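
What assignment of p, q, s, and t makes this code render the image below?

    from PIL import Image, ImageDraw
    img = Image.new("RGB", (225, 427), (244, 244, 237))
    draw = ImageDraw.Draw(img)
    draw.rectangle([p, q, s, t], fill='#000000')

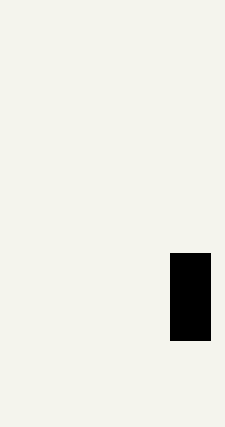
p = 170, q = 253, s = 210, t = 340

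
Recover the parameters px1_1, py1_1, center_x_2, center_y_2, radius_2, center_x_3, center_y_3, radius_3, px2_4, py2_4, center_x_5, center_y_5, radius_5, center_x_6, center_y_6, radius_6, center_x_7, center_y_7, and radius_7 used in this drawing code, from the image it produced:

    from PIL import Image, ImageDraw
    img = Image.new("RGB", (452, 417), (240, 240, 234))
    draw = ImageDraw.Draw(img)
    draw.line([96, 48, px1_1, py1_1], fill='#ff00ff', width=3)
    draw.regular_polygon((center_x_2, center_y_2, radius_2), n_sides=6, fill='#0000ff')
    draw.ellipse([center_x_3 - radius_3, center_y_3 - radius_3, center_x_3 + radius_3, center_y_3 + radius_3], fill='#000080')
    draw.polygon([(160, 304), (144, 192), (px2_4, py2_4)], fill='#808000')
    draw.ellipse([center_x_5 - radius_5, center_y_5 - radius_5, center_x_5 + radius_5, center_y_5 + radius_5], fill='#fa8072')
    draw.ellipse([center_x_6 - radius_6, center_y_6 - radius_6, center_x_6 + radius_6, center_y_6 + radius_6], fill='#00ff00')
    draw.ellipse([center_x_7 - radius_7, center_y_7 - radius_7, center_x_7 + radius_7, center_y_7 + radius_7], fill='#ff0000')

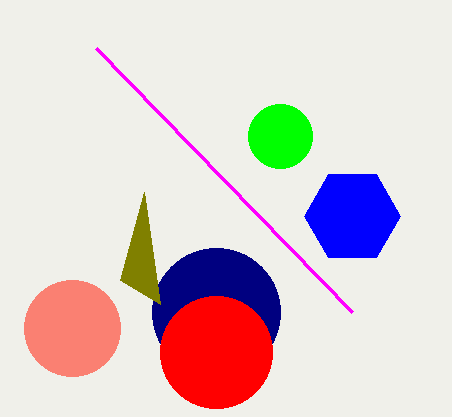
px1_1 = 352, py1_1 = 312, center_x_2 = 352, center_y_2 = 216, radius_2 = 48, center_x_3 = 216, center_y_3 = 312, radius_3 = 64, px2_4 = 120, py2_4 = 280, center_x_5 = 72, center_y_5 = 328, radius_5 = 48, center_x_6 = 280, center_y_6 = 136, radius_6 = 32, center_x_7 = 216, center_y_7 = 352, radius_7 = 56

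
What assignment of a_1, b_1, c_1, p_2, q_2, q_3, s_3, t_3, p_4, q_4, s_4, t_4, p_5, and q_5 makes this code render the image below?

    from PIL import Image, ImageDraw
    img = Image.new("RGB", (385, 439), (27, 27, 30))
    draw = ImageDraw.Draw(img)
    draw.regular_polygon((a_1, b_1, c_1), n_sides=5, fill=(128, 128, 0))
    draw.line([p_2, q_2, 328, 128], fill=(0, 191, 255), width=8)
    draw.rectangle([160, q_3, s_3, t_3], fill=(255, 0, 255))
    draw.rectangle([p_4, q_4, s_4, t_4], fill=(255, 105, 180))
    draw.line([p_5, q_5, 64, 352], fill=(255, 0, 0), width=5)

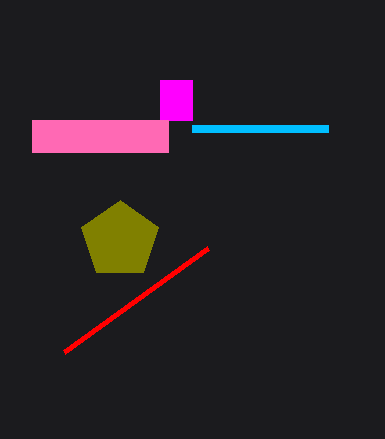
a_1 = 120, b_1 = 240, c_1 = 40, p_2 = 192, q_2 = 128, q_3 = 80, s_3 = 192, t_3 = 120, p_4 = 32, q_4 = 120, s_4 = 168, t_4 = 152, p_5 = 208, q_5 = 248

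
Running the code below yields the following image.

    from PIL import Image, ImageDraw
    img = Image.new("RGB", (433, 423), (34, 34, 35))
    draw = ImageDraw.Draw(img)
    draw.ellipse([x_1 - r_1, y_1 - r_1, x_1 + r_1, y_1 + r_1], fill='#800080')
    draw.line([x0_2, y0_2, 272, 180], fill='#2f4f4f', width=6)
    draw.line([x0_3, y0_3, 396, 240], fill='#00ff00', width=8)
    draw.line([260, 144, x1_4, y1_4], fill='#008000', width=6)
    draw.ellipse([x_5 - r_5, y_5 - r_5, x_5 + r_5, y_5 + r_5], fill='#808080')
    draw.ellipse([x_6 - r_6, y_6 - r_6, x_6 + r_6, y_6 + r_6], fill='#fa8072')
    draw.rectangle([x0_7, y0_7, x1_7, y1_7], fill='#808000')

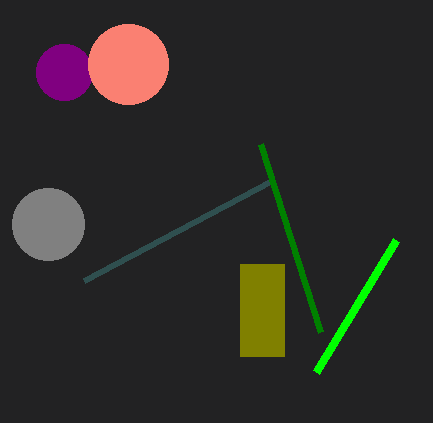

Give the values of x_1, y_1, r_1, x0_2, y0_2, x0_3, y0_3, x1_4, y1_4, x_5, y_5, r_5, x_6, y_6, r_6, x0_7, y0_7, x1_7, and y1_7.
x_1 = 64; y_1 = 72; r_1 = 28; x0_2 = 84; y0_2 = 280; x0_3 = 316; y0_3 = 372; x1_4 = 320; y1_4 = 332; x_5 = 48; y_5 = 224; r_5 = 36; x_6 = 128; y_6 = 64; r_6 = 40; x0_7 = 240; y0_7 = 264; x1_7 = 284; y1_7 = 356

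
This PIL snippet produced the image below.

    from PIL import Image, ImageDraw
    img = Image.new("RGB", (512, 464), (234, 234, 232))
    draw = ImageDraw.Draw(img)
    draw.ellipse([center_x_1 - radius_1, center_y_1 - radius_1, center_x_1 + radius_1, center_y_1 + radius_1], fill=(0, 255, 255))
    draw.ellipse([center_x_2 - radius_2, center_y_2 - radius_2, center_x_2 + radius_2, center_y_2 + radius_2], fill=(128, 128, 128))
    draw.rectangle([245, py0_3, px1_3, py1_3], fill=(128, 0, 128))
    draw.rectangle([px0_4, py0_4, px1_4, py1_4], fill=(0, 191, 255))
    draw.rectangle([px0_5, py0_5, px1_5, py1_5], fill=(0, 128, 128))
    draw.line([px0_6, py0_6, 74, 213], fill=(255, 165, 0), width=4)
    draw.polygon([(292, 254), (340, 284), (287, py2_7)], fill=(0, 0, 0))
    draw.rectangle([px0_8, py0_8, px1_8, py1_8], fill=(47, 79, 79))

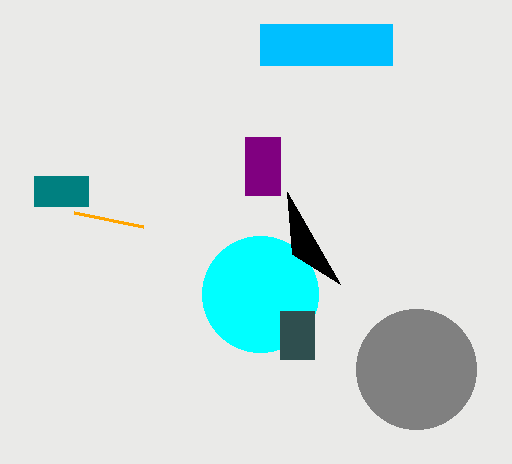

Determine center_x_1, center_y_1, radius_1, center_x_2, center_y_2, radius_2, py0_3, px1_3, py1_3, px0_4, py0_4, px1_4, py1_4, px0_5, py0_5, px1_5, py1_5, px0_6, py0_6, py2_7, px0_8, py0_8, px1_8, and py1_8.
center_x_1 = 260, center_y_1 = 294, radius_1 = 58, center_x_2 = 416, center_y_2 = 369, radius_2 = 60, py0_3 = 137, px1_3 = 280, py1_3 = 195, px0_4 = 260, py0_4 = 24, px1_4 = 392, py1_4 = 65, px0_5 = 34, py0_5 = 176, px1_5 = 88, py1_5 = 206, px0_6 = 143, py0_6 = 227, py2_7 = 192, px0_8 = 280, py0_8 = 311, px1_8 = 314, py1_8 = 359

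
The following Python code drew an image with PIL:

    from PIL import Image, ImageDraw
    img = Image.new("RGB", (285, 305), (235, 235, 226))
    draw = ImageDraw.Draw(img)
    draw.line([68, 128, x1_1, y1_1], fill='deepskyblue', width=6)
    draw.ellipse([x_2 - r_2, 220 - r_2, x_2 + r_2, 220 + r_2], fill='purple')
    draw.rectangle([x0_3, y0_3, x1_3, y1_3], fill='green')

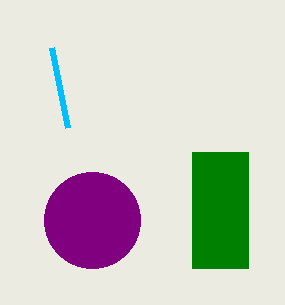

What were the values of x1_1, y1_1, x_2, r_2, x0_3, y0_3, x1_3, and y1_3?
x1_1 = 52, y1_1 = 48, x_2 = 92, r_2 = 48, x0_3 = 192, y0_3 = 152, x1_3 = 248, y1_3 = 268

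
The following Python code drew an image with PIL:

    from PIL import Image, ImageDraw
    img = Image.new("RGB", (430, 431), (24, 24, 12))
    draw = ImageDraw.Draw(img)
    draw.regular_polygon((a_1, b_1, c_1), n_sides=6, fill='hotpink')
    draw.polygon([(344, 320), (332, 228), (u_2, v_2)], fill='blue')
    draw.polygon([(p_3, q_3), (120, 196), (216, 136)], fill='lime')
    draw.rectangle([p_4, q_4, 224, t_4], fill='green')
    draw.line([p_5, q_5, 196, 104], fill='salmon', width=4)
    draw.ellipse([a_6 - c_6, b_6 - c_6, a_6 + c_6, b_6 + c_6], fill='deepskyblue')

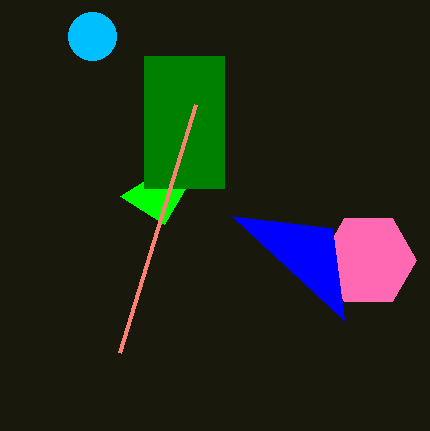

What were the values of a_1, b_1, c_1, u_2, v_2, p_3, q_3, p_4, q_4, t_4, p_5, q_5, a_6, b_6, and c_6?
a_1 = 368
b_1 = 260
c_1 = 48
u_2 = 232
v_2 = 216
p_3 = 164
q_3 = 224
p_4 = 144
q_4 = 56
t_4 = 188
p_5 = 120
q_5 = 352
a_6 = 92
b_6 = 36
c_6 = 24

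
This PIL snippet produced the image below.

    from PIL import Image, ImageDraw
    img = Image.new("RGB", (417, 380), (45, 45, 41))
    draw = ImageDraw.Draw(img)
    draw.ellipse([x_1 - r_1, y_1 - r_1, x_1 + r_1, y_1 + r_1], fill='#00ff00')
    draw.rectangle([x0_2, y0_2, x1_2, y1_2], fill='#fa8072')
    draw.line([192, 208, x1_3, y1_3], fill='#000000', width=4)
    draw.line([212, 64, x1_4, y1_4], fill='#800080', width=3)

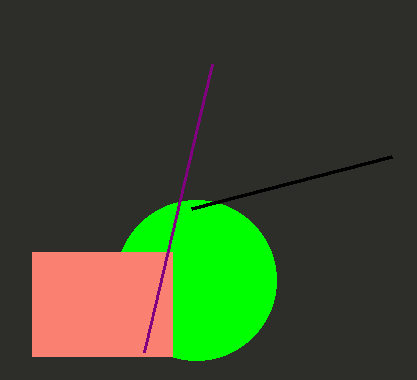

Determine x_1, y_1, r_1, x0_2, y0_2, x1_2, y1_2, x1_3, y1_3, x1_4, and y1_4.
x_1 = 196; y_1 = 280; r_1 = 80; x0_2 = 32; y0_2 = 252; x1_2 = 172; y1_2 = 356; x1_3 = 392; y1_3 = 156; x1_4 = 144; y1_4 = 352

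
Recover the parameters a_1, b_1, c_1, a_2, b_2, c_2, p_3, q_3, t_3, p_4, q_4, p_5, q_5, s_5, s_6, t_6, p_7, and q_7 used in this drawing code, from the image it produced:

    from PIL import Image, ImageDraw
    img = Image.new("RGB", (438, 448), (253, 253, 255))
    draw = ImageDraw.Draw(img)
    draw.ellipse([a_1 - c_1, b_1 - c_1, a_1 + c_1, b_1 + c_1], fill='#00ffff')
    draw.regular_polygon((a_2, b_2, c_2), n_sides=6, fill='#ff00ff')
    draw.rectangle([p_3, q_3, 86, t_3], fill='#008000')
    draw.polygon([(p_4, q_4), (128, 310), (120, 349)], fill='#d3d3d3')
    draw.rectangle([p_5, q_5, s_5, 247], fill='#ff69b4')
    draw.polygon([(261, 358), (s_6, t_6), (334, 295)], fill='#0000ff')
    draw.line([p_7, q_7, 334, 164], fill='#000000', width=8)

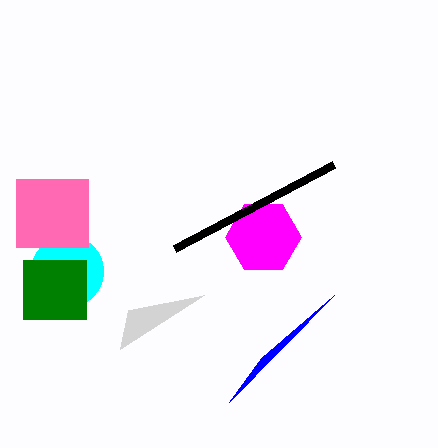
a_1 = 67
b_1 = 271
c_1 = 36
a_2 = 263
b_2 = 237
c_2 = 38
p_3 = 23
q_3 = 260
t_3 = 319
p_4 = 204
q_4 = 295
p_5 = 16
q_5 = 179
s_5 = 88
s_6 = 229
t_6 = 402
p_7 = 175
q_7 = 248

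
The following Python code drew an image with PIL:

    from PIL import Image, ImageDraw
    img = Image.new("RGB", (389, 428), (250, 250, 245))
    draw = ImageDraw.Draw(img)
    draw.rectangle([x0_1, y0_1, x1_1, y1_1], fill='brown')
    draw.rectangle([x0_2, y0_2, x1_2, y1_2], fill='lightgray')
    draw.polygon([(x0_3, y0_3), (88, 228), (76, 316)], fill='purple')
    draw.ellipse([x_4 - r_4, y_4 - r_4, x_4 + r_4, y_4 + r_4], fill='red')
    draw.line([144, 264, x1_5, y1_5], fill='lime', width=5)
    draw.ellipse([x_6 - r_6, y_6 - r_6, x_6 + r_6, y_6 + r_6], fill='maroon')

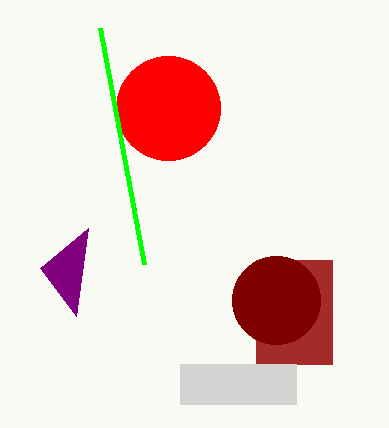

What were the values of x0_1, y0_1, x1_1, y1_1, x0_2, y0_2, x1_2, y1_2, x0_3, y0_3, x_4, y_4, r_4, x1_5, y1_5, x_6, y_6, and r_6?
x0_1 = 256; y0_1 = 260; x1_1 = 332; y1_1 = 364; x0_2 = 180; y0_2 = 364; x1_2 = 296; y1_2 = 404; x0_3 = 40; y0_3 = 268; x_4 = 168; y_4 = 108; r_4 = 52; x1_5 = 100; y1_5 = 28; x_6 = 276; y_6 = 300; r_6 = 44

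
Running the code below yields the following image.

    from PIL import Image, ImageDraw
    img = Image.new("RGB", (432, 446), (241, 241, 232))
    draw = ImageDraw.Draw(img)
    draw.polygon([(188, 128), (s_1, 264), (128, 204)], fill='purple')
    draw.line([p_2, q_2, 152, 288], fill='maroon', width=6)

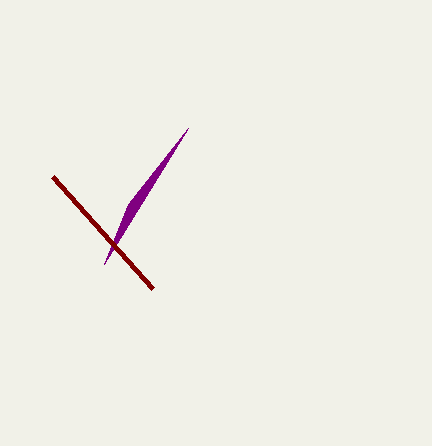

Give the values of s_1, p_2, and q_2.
s_1 = 104, p_2 = 52, q_2 = 176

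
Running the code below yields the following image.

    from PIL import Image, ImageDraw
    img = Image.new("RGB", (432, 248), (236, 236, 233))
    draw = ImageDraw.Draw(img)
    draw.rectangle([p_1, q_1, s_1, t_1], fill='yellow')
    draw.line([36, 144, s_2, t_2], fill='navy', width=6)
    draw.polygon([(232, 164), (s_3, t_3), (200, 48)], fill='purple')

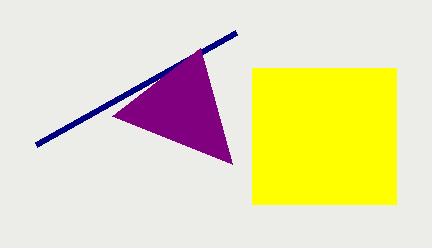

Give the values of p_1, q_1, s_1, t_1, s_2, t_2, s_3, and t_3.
p_1 = 252, q_1 = 68, s_1 = 396, t_1 = 204, s_2 = 236, t_2 = 32, s_3 = 112, t_3 = 116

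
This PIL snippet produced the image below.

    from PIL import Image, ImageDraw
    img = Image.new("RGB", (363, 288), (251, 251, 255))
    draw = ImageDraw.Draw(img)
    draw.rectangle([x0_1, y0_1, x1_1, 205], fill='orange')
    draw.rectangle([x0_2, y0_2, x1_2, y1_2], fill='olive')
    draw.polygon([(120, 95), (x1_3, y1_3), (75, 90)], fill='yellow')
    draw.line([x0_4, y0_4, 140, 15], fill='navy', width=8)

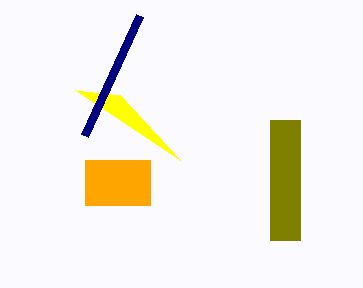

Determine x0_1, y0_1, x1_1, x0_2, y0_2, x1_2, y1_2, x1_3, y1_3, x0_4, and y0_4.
x0_1 = 85; y0_1 = 160; x1_1 = 150; x0_2 = 270; y0_2 = 120; x1_2 = 300; y1_2 = 240; x1_3 = 180; y1_3 = 160; x0_4 = 85; y0_4 = 135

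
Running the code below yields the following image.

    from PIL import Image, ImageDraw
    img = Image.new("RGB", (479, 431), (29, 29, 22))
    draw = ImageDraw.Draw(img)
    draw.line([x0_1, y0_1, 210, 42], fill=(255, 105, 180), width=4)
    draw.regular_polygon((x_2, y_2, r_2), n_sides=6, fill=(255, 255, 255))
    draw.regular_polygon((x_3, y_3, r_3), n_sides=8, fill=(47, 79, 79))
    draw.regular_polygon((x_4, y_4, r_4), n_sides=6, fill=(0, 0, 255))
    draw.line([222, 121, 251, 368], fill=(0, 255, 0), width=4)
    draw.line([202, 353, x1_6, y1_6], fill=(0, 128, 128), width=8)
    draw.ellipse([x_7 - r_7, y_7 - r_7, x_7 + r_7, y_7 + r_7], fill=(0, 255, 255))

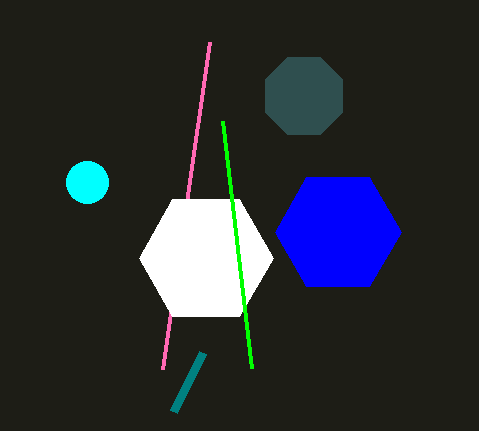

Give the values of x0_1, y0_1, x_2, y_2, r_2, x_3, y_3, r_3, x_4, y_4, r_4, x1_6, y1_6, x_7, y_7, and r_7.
x0_1 = 163
y0_1 = 369
x_2 = 206
y_2 = 258
r_2 = 67
x_3 = 304
y_3 = 96
r_3 = 42
x_4 = 338
y_4 = 232
r_4 = 63
x1_6 = 173
y1_6 = 412
x_7 = 87
y_7 = 182
r_7 = 21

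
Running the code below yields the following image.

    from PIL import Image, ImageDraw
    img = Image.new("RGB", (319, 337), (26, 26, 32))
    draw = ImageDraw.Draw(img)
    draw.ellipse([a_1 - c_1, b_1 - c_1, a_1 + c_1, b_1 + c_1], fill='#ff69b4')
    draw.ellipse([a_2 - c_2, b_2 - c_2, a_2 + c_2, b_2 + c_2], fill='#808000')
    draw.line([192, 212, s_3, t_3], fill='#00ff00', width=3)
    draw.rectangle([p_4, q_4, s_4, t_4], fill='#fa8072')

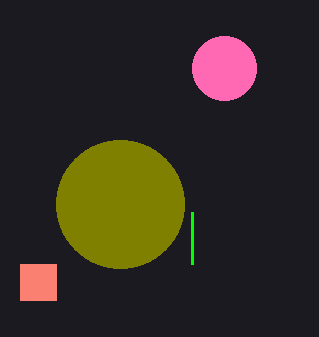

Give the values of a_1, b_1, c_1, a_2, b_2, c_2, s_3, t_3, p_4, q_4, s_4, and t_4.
a_1 = 224
b_1 = 68
c_1 = 32
a_2 = 120
b_2 = 204
c_2 = 64
s_3 = 192
t_3 = 264
p_4 = 20
q_4 = 264
s_4 = 56
t_4 = 300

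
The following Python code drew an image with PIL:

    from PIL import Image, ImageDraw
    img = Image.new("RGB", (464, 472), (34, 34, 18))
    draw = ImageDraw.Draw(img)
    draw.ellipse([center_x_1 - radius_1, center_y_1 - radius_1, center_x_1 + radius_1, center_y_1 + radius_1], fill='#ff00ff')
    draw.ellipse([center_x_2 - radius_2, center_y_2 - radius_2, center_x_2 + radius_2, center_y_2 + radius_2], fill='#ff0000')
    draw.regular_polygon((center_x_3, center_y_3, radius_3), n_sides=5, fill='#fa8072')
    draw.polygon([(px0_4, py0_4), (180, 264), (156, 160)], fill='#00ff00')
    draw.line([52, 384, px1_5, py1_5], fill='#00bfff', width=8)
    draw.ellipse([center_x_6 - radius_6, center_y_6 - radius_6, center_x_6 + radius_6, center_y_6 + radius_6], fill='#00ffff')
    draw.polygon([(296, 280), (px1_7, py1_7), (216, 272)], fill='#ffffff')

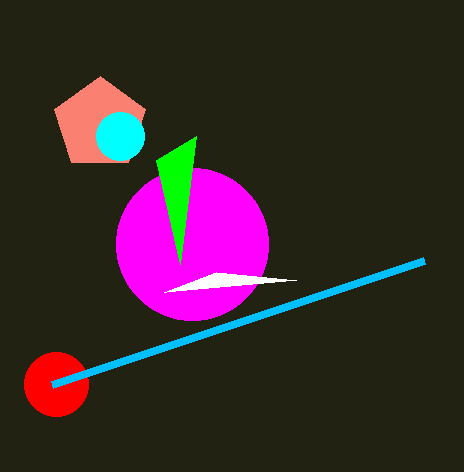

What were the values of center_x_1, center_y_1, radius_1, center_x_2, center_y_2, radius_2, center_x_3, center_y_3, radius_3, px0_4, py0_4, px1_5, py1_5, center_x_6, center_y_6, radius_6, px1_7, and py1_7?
center_x_1 = 192
center_y_1 = 244
radius_1 = 76
center_x_2 = 56
center_y_2 = 384
radius_2 = 32
center_x_3 = 100
center_y_3 = 124
radius_3 = 48
px0_4 = 196
py0_4 = 136
px1_5 = 424
py1_5 = 260
center_x_6 = 120
center_y_6 = 136
radius_6 = 24
px1_7 = 164
py1_7 = 292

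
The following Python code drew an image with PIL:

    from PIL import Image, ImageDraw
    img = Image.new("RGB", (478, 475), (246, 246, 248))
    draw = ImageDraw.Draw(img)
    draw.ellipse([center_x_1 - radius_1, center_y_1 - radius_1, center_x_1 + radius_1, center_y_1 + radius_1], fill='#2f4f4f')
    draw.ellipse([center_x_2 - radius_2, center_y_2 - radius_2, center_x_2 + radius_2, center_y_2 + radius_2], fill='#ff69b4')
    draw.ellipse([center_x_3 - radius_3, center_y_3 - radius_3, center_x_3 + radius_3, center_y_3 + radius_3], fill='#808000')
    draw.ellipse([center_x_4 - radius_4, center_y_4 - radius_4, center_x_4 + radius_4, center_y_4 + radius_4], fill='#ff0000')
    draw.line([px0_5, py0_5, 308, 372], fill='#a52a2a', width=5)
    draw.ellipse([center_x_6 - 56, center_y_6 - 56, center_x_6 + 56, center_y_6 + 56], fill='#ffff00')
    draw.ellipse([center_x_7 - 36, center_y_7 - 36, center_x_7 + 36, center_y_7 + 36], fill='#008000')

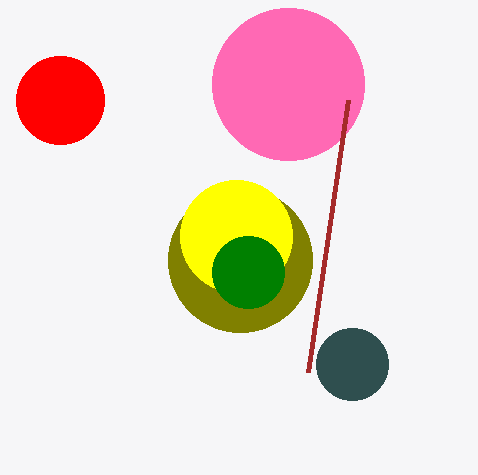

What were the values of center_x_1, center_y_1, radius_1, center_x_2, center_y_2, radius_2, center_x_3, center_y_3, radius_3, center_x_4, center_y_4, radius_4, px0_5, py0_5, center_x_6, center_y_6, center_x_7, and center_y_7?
center_x_1 = 352
center_y_1 = 364
radius_1 = 36
center_x_2 = 288
center_y_2 = 84
radius_2 = 76
center_x_3 = 240
center_y_3 = 260
radius_3 = 72
center_x_4 = 60
center_y_4 = 100
radius_4 = 44
px0_5 = 348
py0_5 = 100
center_x_6 = 236
center_y_6 = 236
center_x_7 = 248
center_y_7 = 272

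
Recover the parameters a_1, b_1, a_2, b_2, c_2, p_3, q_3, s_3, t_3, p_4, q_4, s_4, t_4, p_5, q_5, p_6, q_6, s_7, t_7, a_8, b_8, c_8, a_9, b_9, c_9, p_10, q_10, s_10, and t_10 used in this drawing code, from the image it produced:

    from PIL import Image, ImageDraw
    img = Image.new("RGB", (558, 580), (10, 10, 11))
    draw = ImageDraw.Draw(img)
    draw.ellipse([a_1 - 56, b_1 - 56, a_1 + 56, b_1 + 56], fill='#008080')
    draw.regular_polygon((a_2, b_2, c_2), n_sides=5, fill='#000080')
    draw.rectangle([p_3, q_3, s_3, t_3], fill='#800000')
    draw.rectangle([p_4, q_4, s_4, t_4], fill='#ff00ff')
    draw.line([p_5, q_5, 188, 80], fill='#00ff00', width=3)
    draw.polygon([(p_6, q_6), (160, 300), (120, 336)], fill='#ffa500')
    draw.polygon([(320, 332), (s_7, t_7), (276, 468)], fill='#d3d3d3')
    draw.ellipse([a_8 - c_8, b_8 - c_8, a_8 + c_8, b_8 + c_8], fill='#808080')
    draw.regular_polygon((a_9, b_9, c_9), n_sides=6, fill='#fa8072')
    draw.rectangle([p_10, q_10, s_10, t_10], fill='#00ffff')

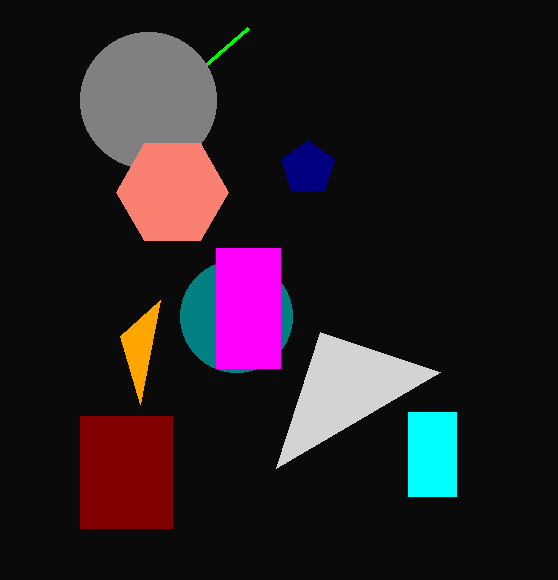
a_1 = 236
b_1 = 316
a_2 = 308
b_2 = 168
c_2 = 28
p_3 = 80
q_3 = 416
s_3 = 172
t_3 = 528
p_4 = 216
q_4 = 248
s_4 = 280
t_4 = 368
p_5 = 248
q_5 = 28
p_6 = 140
q_6 = 404
s_7 = 440
t_7 = 372
a_8 = 148
b_8 = 100
c_8 = 68
a_9 = 172
b_9 = 192
c_9 = 56
p_10 = 408
q_10 = 412
s_10 = 456
t_10 = 496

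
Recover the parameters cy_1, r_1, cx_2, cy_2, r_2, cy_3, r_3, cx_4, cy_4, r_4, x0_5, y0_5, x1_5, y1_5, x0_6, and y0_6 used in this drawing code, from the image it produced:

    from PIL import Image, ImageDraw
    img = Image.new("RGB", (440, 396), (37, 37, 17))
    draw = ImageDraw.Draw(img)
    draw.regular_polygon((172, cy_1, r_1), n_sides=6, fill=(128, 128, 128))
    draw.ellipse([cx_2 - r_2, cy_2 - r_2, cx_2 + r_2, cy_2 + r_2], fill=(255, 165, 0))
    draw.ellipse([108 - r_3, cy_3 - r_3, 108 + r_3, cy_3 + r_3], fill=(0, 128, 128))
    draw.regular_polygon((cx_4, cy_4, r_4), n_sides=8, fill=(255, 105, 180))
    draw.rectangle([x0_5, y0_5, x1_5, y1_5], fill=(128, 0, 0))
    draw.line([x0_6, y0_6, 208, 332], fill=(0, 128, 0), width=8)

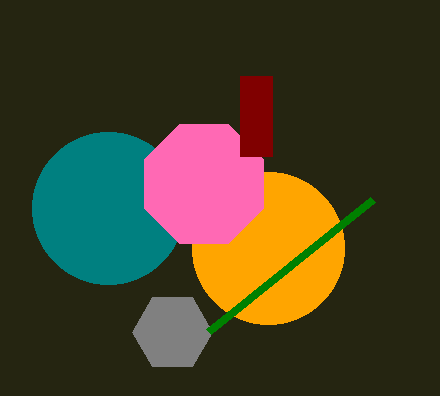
cy_1 = 332
r_1 = 40
cx_2 = 268
cy_2 = 248
r_2 = 76
cy_3 = 208
r_3 = 76
cx_4 = 204
cy_4 = 184
r_4 = 64
x0_5 = 240
y0_5 = 76
x1_5 = 272
y1_5 = 156
x0_6 = 372
y0_6 = 200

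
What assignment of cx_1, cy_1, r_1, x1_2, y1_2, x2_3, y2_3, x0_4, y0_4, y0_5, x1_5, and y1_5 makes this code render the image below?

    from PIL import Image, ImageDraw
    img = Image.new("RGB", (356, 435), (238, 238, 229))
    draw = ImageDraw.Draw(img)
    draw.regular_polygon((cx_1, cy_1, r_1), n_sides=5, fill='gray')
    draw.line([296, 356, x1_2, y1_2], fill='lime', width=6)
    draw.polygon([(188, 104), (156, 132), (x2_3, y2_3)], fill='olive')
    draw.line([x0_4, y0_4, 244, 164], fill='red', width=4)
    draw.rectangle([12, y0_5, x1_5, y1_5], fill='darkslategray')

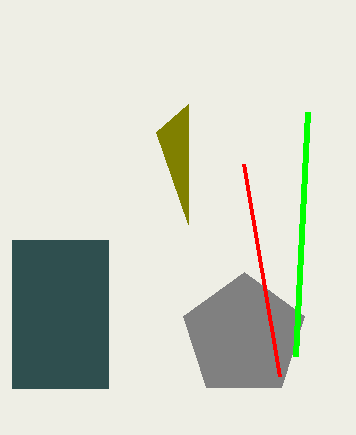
cx_1 = 244
cy_1 = 336
r_1 = 64
x1_2 = 308
y1_2 = 112
x2_3 = 188
y2_3 = 224
x0_4 = 280
y0_4 = 376
y0_5 = 240
x1_5 = 108
y1_5 = 388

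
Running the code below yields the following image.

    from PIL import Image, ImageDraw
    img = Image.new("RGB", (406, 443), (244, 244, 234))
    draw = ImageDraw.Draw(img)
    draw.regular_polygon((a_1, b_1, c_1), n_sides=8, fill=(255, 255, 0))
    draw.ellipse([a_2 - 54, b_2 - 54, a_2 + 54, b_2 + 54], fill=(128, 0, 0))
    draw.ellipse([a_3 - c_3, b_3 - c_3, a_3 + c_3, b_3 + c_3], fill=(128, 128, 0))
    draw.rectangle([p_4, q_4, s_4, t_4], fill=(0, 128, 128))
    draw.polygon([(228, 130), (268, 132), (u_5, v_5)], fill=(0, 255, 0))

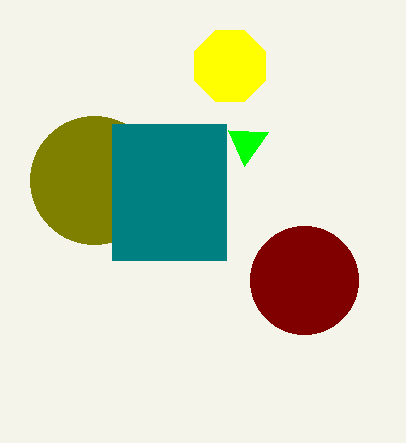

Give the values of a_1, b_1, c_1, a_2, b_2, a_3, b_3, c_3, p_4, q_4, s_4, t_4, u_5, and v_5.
a_1 = 230; b_1 = 66; c_1 = 38; a_2 = 304; b_2 = 280; a_3 = 94; b_3 = 180; c_3 = 64; p_4 = 112; q_4 = 124; s_4 = 226; t_4 = 260; u_5 = 244; v_5 = 166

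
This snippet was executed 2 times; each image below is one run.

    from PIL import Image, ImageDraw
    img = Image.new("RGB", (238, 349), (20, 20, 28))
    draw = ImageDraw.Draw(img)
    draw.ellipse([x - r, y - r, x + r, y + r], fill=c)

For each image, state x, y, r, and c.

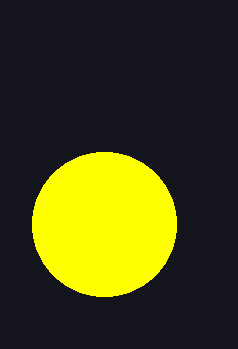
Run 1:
x = 104; y = 224; r = 72; c = 'yellow'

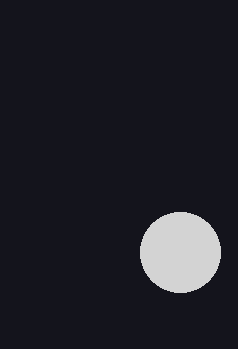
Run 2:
x = 180
y = 252
r = 40
c = 'lightgray'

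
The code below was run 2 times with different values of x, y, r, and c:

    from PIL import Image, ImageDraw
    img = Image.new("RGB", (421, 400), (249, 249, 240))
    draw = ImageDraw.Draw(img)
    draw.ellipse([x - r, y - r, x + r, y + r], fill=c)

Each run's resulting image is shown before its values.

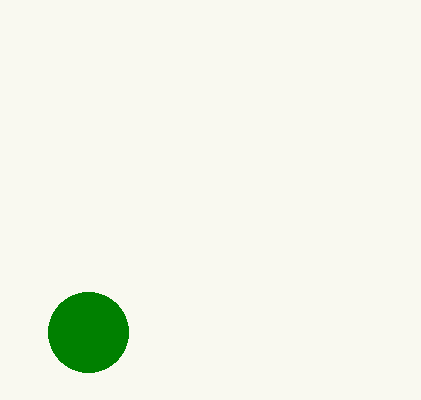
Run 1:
x = 88; y = 332; r = 40; c = 'green'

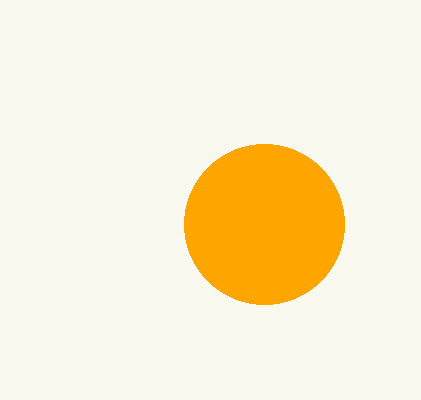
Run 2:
x = 264, y = 224, r = 80, c = 'orange'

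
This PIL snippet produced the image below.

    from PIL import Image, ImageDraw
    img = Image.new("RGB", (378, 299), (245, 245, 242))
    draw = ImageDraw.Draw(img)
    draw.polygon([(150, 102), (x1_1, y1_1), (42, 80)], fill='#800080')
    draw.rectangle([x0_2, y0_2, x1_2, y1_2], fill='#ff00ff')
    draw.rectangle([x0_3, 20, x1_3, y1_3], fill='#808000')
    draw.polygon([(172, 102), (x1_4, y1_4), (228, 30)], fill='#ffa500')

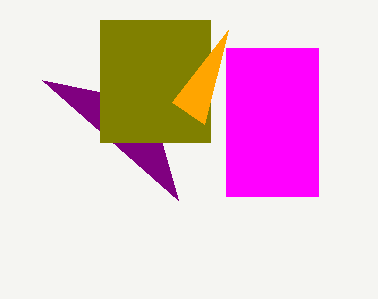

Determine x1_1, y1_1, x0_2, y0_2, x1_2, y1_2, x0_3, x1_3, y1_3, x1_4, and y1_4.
x1_1 = 178; y1_1 = 200; x0_2 = 226; y0_2 = 48; x1_2 = 318; y1_2 = 196; x0_3 = 100; x1_3 = 210; y1_3 = 142; x1_4 = 204; y1_4 = 124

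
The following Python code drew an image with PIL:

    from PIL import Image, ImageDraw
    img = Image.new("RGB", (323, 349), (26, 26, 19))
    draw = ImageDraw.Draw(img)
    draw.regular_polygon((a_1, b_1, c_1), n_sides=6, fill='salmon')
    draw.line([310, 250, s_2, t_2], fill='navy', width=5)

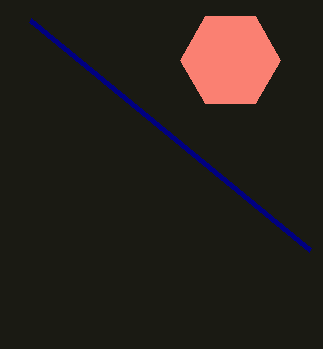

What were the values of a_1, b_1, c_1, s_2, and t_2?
a_1 = 230; b_1 = 60; c_1 = 50; s_2 = 30; t_2 = 20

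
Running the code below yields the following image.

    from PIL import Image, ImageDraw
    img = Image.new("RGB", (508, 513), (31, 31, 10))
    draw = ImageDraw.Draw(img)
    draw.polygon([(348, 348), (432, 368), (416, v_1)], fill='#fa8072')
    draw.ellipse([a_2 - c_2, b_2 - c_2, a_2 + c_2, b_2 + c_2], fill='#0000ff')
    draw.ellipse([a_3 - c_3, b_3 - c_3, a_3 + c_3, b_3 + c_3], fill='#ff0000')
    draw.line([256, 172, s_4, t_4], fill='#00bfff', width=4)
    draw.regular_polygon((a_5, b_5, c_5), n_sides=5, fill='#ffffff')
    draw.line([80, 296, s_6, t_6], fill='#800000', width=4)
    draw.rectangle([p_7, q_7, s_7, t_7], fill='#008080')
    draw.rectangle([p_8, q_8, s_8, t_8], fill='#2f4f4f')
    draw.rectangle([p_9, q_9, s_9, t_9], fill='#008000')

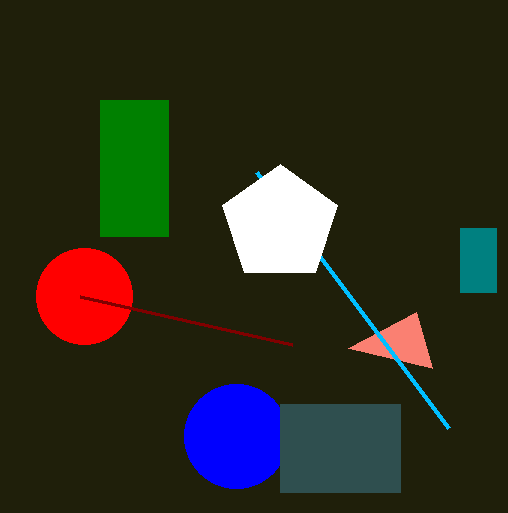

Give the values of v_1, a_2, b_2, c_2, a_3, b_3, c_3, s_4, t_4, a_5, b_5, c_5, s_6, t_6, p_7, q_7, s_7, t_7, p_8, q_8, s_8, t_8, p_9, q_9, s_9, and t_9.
v_1 = 312, a_2 = 236, b_2 = 436, c_2 = 52, a_3 = 84, b_3 = 296, c_3 = 48, s_4 = 448, t_4 = 428, a_5 = 280, b_5 = 224, c_5 = 60, s_6 = 292, t_6 = 344, p_7 = 460, q_7 = 228, s_7 = 496, t_7 = 292, p_8 = 280, q_8 = 404, s_8 = 400, t_8 = 492, p_9 = 100, q_9 = 100, s_9 = 168, t_9 = 236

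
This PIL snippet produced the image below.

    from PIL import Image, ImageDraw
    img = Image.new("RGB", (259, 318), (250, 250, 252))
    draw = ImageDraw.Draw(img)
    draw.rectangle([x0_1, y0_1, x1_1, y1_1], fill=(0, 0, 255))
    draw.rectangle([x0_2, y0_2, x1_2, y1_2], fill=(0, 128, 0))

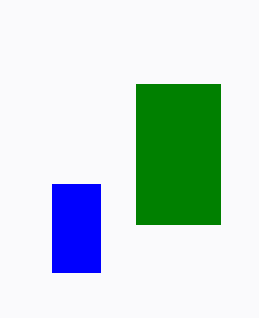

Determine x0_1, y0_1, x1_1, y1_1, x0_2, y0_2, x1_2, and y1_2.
x0_1 = 52, y0_1 = 184, x1_1 = 100, y1_1 = 272, x0_2 = 136, y0_2 = 84, x1_2 = 220, y1_2 = 224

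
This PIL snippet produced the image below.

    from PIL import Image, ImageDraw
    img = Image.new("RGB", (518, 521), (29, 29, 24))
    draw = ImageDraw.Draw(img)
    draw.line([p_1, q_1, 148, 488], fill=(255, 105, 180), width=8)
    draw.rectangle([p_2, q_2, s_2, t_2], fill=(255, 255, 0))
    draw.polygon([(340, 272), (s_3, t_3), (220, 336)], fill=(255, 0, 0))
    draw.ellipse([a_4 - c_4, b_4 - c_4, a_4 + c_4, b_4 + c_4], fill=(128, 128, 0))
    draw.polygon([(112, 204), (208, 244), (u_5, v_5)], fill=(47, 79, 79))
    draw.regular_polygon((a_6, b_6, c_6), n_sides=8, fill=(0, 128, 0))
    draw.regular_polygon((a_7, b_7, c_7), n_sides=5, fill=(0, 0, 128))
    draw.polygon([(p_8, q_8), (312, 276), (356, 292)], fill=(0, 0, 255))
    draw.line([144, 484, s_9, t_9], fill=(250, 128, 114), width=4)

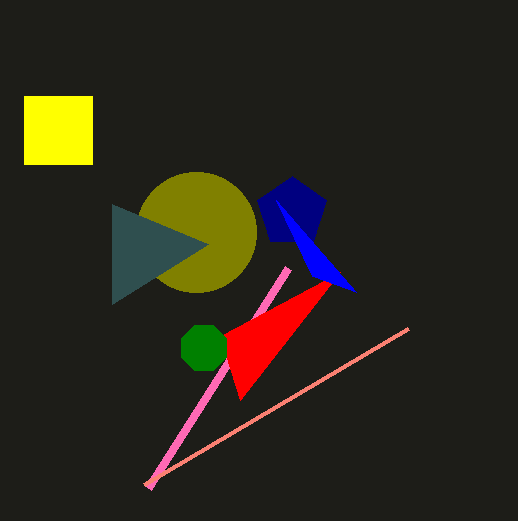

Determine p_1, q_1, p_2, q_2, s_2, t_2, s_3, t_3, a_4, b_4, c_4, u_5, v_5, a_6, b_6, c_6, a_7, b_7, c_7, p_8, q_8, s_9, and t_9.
p_1 = 288
q_1 = 268
p_2 = 24
q_2 = 96
s_2 = 92
t_2 = 164
s_3 = 240
t_3 = 400
a_4 = 196
b_4 = 232
c_4 = 60
u_5 = 112
v_5 = 304
a_6 = 204
b_6 = 348
c_6 = 24
a_7 = 292
b_7 = 212
c_7 = 36
p_8 = 276
q_8 = 200
s_9 = 408
t_9 = 328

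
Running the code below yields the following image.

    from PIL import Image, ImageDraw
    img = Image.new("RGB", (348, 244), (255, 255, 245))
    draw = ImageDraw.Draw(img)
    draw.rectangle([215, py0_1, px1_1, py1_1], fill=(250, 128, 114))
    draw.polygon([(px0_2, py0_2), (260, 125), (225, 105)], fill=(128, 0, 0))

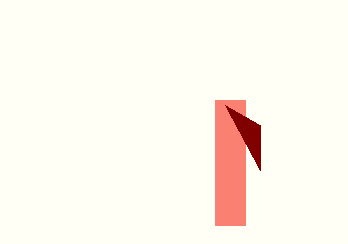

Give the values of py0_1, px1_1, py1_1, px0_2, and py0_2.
py0_1 = 100
px1_1 = 245
py1_1 = 225
px0_2 = 260
py0_2 = 170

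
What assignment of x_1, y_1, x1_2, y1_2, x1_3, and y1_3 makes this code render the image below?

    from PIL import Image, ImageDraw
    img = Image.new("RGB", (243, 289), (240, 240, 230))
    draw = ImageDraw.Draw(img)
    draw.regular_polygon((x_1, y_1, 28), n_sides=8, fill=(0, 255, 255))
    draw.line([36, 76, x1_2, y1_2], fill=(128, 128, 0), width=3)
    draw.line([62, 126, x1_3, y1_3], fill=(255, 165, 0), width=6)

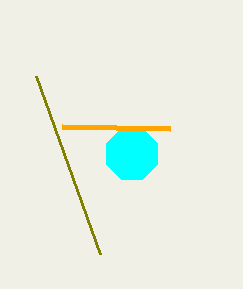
x_1 = 132
y_1 = 154
x1_2 = 100
y1_2 = 254
x1_3 = 170
y1_3 = 128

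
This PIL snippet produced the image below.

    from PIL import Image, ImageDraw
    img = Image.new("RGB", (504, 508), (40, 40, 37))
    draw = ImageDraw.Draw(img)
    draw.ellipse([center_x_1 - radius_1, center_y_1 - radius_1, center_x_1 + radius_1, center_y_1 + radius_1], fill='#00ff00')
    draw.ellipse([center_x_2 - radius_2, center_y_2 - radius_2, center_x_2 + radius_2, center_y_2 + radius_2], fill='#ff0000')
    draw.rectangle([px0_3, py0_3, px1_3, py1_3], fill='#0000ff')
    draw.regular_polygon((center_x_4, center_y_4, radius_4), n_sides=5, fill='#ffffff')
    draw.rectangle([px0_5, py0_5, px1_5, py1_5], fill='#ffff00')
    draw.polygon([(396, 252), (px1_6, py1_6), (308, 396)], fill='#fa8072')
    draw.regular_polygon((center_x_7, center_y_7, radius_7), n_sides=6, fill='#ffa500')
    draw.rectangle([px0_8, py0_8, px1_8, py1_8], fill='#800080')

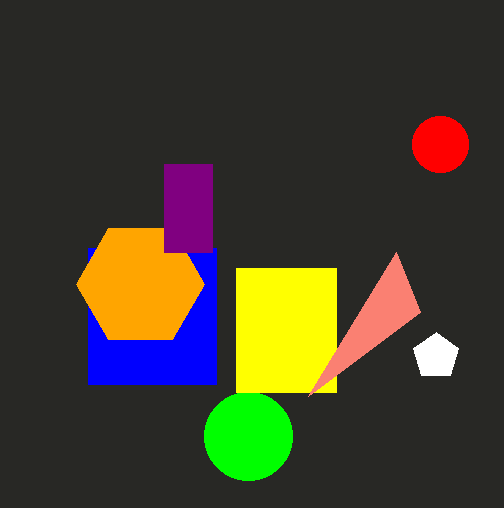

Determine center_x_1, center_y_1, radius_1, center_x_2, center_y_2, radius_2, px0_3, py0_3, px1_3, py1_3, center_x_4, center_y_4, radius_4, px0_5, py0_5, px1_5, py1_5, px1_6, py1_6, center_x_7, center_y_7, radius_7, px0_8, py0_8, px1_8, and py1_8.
center_x_1 = 248, center_y_1 = 436, radius_1 = 44, center_x_2 = 440, center_y_2 = 144, radius_2 = 28, px0_3 = 88, py0_3 = 248, px1_3 = 216, py1_3 = 384, center_x_4 = 436, center_y_4 = 356, radius_4 = 24, px0_5 = 236, py0_5 = 268, px1_5 = 336, py1_5 = 392, px1_6 = 420, py1_6 = 312, center_x_7 = 140, center_y_7 = 284, radius_7 = 64, px0_8 = 164, py0_8 = 164, px1_8 = 212, py1_8 = 252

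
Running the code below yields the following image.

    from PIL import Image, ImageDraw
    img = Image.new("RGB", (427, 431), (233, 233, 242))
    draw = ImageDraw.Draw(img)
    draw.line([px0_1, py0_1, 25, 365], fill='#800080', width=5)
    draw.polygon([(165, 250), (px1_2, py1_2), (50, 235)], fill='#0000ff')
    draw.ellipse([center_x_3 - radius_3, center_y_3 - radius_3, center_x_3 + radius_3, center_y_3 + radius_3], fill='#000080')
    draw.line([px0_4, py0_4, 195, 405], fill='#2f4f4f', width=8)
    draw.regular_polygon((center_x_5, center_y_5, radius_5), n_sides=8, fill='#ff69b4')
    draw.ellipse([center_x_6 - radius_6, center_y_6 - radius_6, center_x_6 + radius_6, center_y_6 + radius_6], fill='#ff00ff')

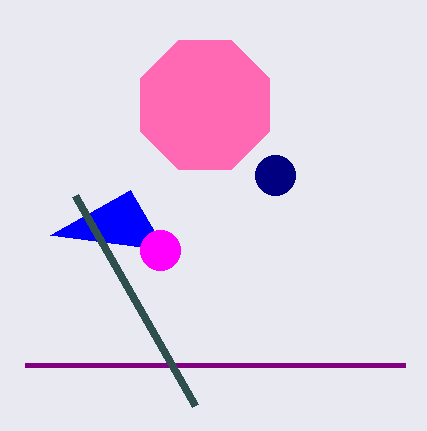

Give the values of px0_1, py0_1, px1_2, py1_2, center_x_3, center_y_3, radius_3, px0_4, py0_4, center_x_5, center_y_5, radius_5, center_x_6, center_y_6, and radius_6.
px0_1 = 405, py0_1 = 365, px1_2 = 130, py1_2 = 190, center_x_3 = 275, center_y_3 = 175, radius_3 = 20, px0_4 = 75, py0_4 = 195, center_x_5 = 205, center_y_5 = 105, radius_5 = 70, center_x_6 = 160, center_y_6 = 250, radius_6 = 20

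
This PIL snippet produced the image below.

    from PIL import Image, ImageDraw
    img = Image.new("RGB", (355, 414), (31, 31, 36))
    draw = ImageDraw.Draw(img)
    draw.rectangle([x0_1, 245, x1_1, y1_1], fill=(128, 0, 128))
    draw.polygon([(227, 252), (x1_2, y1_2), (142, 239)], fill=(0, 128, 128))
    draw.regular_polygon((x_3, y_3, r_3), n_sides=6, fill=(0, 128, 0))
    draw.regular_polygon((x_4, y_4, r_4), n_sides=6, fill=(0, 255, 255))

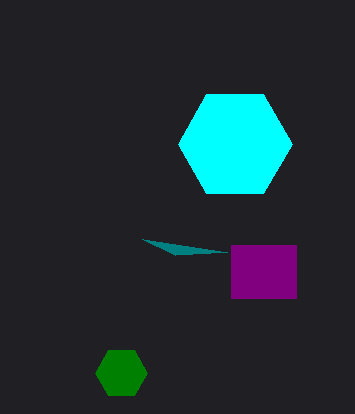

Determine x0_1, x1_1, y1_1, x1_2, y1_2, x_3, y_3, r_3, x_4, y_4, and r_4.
x0_1 = 231
x1_1 = 296
y1_1 = 298
x1_2 = 175
y1_2 = 255
x_3 = 121
y_3 = 373
r_3 = 26
x_4 = 235
y_4 = 144
r_4 = 57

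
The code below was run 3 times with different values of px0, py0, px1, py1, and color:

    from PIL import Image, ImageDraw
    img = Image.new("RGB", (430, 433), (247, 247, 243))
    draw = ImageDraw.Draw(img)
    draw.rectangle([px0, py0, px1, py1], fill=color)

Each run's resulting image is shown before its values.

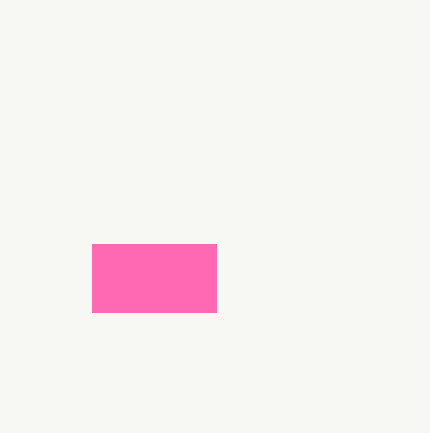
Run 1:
px0 = 92
py0 = 244
px1 = 216
py1 = 312
color = 'hotpink'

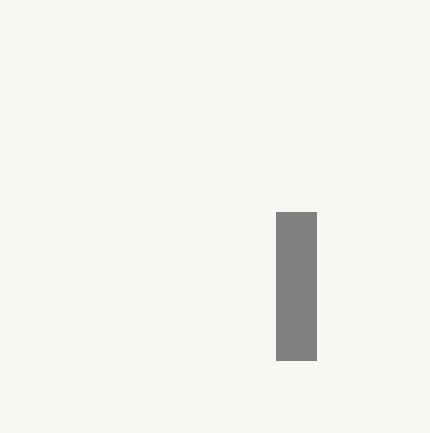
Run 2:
px0 = 276
py0 = 212
px1 = 316
py1 = 360
color = 'gray'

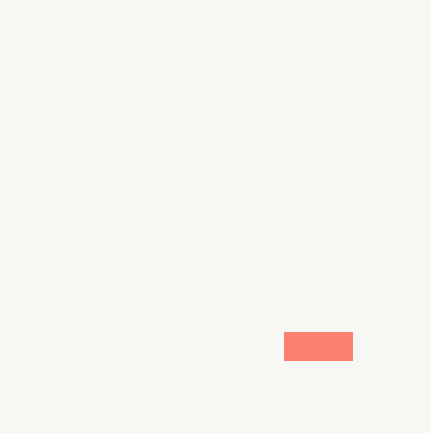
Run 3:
px0 = 284
py0 = 332
px1 = 352
py1 = 360
color = 'salmon'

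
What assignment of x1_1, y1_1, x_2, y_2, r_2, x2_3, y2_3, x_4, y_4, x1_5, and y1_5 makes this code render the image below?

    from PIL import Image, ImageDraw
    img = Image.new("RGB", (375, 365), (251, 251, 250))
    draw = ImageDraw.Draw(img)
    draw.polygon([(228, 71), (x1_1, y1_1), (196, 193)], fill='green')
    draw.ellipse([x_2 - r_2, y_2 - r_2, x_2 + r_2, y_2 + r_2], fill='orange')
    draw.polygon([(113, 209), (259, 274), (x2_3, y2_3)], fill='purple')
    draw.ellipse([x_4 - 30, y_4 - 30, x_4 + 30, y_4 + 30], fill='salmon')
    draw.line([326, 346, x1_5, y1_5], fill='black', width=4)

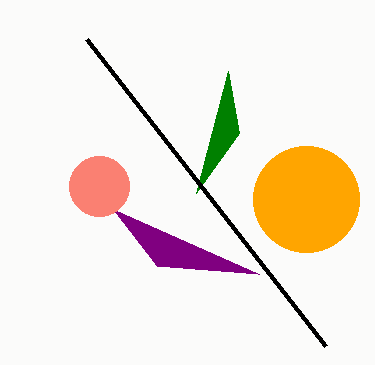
x1_1 = 239
y1_1 = 133
x_2 = 306
y_2 = 199
r_2 = 53
x2_3 = 157
y2_3 = 266
x_4 = 99
y_4 = 186
x1_5 = 87
y1_5 = 39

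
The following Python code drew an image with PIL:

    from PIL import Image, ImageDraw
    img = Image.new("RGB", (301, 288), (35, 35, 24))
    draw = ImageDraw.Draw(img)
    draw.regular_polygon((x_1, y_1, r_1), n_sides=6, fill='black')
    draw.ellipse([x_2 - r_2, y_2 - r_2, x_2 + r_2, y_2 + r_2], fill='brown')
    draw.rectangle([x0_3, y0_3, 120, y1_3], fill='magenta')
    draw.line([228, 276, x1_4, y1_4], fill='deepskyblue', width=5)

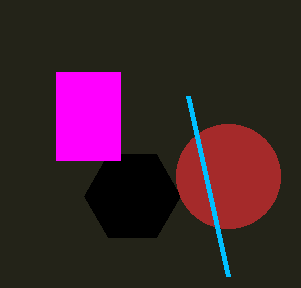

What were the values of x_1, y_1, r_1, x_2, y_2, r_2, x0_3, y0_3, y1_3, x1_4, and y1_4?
x_1 = 132, y_1 = 196, r_1 = 48, x_2 = 228, y_2 = 176, r_2 = 52, x0_3 = 56, y0_3 = 72, y1_3 = 160, x1_4 = 188, y1_4 = 96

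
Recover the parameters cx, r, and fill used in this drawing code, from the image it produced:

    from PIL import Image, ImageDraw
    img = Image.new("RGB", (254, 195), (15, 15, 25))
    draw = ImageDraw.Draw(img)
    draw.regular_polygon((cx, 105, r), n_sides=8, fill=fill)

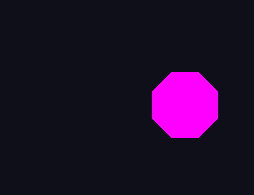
cx = 185, r = 35, fill = 'magenta'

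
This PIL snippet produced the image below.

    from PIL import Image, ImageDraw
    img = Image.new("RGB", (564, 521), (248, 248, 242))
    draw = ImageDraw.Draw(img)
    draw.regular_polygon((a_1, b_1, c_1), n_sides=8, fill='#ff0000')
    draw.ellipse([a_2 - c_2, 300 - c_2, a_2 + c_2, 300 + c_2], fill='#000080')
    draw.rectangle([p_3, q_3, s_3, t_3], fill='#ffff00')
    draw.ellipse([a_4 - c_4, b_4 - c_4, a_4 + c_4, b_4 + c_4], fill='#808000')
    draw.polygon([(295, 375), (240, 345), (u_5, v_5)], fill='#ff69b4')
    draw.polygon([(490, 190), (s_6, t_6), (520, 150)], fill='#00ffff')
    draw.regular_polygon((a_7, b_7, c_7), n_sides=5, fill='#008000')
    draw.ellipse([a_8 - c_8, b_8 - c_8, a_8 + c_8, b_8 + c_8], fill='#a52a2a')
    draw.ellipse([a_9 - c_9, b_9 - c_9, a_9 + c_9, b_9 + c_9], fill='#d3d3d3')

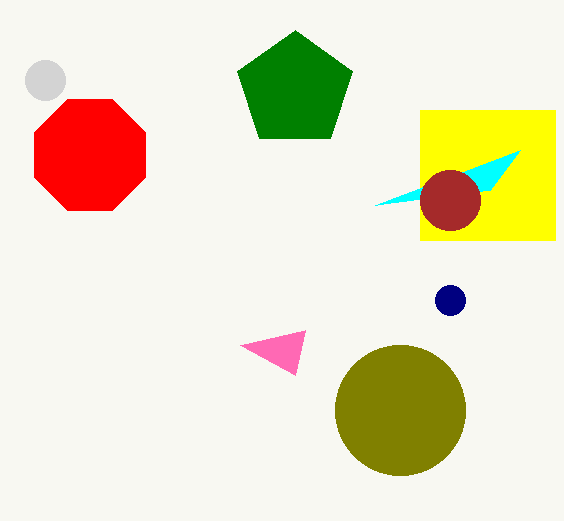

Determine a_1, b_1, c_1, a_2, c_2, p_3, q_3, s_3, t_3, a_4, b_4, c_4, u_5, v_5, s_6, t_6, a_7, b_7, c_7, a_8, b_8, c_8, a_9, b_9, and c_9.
a_1 = 90
b_1 = 155
c_1 = 60
a_2 = 450
c_2 = 15
p_3 = 420
q_3 = 110
s_3 = 555
t_3 = 240
a_4 = 400
b_4 = 410
c_4 = 65
u_5 = 305
v_5 = 330
s_6 = 375
t_6 = 205
a_7 = 295
b_7 = 90
c_7 = 60
a_8 = 450
b_8 = 200
c_8 = 30
a_9 = 45
b_9 = 80
c_9 = 20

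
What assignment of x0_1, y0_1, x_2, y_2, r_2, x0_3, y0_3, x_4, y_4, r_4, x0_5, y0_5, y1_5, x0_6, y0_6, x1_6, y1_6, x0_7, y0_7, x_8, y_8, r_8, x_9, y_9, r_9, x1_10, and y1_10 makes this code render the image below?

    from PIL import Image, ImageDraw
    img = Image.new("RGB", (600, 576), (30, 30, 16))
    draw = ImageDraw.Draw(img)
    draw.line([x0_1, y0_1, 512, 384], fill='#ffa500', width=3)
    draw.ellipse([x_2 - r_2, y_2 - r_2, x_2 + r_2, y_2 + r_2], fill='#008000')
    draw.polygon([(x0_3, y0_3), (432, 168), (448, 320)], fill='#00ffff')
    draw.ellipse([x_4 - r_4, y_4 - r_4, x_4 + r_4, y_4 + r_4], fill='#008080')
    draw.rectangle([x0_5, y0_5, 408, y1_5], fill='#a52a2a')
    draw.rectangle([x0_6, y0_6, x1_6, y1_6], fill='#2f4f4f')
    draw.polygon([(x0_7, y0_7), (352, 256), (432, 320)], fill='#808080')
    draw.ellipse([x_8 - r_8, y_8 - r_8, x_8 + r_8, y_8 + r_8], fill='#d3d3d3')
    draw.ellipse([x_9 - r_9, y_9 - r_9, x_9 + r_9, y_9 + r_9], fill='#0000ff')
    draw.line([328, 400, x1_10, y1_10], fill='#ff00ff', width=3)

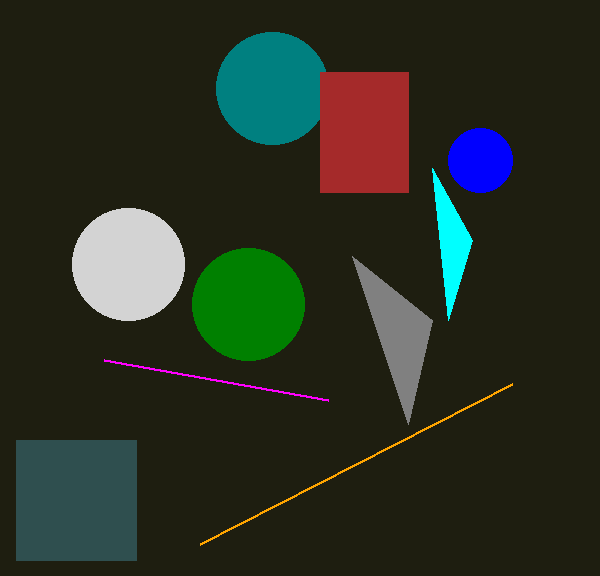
x0_1 = 200
y0_1 = 544
x_2 = 248
y_2 = 304
r_2 = 56
x0_3 = 472
y0_3 = 240
x_4 = 272
y_4 = 88
r_4 = 56
x0_5 = 320
y0_5 = 72
y1_5 = 192
x0_6 = 16
y0_6 = 440
x1_6 = 136
y1_6 = 560
x0_7 = 408
y0_7 = 424
x_8 = 128
y_8 = 264
r_8 = 56
x_9 = 480
y_9 = 160
r_9 = 32
x1_10 = 104
y1_10 = 360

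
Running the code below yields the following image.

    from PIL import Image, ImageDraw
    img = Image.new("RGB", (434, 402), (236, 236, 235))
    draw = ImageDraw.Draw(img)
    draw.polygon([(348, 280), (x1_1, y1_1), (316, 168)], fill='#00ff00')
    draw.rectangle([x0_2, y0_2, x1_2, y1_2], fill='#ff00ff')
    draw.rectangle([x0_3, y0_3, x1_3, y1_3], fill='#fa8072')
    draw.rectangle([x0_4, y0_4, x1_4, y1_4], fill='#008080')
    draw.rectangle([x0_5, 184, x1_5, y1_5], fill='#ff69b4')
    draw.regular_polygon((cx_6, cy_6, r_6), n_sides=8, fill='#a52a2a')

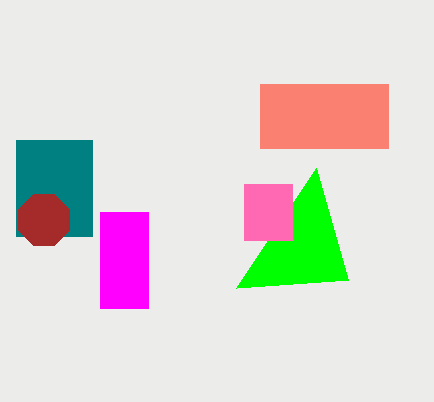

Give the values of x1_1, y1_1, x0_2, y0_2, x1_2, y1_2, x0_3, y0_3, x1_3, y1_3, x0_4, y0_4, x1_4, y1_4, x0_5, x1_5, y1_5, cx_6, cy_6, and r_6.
x1_1 = 236, y1_1 = 288, x0_2 = 100, y0_2 = 212, x1_2 = 148, y1_2 = 308, x0_3 = 260, y0_3 = 84, x1_3 = 388, y1_3 = 148, x0_4 = 16, y0_4 = 140, x1_4 = 92, y1_4 = 236, x0_5 = 244, x1_5 = 292, y1_5 = 240, cx_6 = 44, cy_6 = 220, r_6 = 28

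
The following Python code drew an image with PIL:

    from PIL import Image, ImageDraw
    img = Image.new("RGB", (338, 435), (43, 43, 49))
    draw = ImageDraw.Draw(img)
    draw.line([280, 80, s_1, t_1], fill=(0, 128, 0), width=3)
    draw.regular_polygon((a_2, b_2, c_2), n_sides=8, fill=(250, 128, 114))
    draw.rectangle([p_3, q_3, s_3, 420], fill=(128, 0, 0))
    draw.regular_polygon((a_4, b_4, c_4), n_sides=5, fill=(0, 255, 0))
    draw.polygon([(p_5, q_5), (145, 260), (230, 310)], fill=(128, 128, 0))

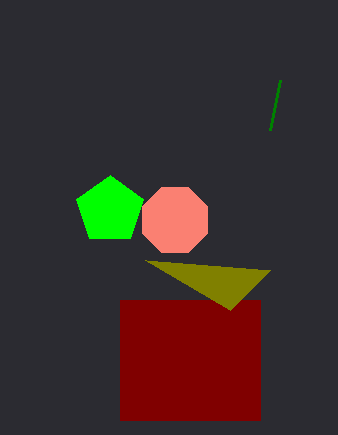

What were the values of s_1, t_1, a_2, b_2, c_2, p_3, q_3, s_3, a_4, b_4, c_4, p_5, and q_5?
s_1 = 270
t_1 = 130
a_2 = 175
b_2 = 220
c_2 = 35
p_3 = 120
q_3 = 300
s_3 = 260
a_4 = 110
b_4 = 210
c_4 = 35
p_5 = 270
q_5 = 270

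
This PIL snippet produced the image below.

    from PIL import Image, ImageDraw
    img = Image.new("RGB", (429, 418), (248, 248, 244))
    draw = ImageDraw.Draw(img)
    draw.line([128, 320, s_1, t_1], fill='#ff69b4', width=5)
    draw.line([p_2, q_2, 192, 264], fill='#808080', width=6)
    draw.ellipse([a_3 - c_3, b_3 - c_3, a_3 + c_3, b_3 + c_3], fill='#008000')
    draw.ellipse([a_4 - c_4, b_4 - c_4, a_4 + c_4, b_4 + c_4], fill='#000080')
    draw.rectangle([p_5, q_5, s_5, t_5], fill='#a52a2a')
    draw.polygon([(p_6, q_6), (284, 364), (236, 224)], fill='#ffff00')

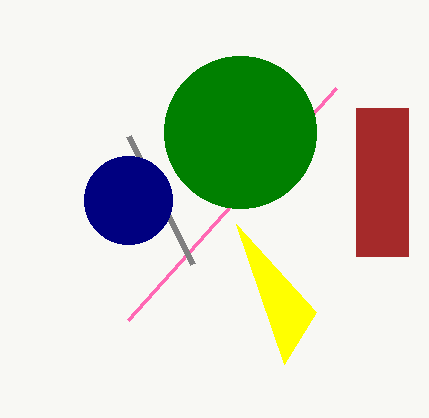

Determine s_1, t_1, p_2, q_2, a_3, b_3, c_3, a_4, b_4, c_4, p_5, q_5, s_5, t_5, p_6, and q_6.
s_1 = 336
t_1 = 88
p_2 = 128
q_2 = 136
a_3 = 240
b_3 = 132
c_3 = 76
a_4 = 128
b_4 = 200
c_4 = 44
p_5 = 356
q_5 = 108
s_5 = 408
t_5 = 256
p_6 = 316
q_6 = 312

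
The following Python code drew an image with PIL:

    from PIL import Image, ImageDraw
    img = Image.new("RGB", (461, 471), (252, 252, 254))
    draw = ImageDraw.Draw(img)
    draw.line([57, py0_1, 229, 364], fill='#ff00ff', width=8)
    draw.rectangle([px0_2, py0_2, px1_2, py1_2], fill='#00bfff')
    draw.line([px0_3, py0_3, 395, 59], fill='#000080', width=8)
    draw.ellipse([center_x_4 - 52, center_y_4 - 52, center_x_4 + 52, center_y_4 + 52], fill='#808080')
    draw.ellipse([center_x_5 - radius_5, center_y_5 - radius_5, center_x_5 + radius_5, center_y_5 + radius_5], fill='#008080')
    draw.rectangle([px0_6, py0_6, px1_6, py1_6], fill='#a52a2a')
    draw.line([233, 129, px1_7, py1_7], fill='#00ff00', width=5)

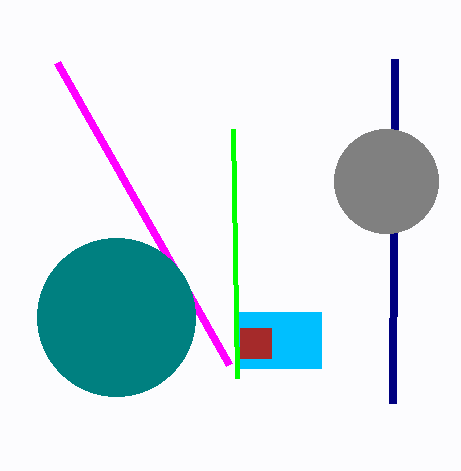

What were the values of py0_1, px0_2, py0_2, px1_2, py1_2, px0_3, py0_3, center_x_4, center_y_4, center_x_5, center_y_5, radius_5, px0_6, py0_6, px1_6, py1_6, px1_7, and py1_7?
py0_1 = 62, px0_2 = 237, py0_2 = 312, px1_2 = 321, py1_2 = 368, px0_3 = 393, py0_3 = 403, center_x_4 = 386, center_y_4 = 181, center_x_5 = 116, center_y_5 = 317, radius_5 = 79, px0_6 = 240, py0_6 = 328, px1_6 = 271, py1_6 = 358, px1_7 = 237, py1_7 = 378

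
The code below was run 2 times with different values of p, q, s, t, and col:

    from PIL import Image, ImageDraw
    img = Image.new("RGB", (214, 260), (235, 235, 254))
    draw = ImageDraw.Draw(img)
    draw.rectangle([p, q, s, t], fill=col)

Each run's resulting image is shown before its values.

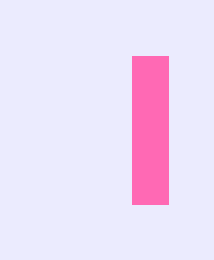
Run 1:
p = 132
q = 56
s = 168
t = 204
col = 'hotpink'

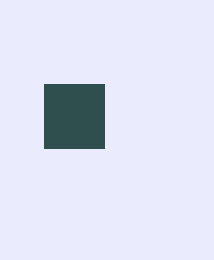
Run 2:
p = 44
q = 84
s = 104
t = 148
col = 'darkslategray'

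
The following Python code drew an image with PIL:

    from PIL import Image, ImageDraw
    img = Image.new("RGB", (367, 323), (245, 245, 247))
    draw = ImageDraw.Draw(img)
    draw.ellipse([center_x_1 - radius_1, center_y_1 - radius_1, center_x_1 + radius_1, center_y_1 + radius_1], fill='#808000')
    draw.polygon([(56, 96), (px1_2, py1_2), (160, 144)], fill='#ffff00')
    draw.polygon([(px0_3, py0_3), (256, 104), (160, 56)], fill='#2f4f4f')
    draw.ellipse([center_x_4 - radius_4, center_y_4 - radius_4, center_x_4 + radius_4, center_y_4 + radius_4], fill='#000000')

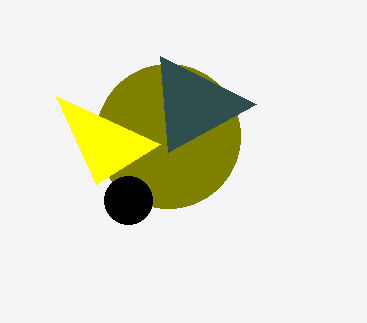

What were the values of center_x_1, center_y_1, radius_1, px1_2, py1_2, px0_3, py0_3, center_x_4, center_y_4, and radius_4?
center_x_1 = 168, center_y_1 = 136, radius_1 = 72, px1_2 = 96, py1_2 = 184, px0_3 = 168, py0_3 = 152, center_x_4 = 128, center_y_4 = 200, radius_4 = 24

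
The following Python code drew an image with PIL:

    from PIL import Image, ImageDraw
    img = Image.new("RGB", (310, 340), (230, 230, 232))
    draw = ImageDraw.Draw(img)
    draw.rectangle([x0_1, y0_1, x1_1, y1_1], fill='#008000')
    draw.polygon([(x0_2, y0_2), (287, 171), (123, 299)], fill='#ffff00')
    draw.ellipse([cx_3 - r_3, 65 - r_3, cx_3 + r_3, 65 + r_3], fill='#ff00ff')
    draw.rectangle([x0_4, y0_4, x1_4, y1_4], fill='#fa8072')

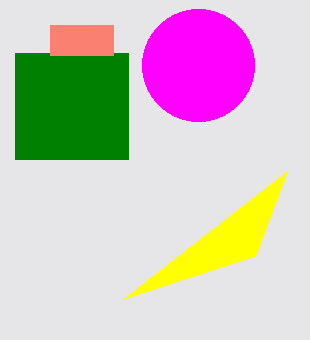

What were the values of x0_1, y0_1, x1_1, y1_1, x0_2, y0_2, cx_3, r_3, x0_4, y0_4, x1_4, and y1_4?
x0_1 = 15; y0_1 = 53; x1_1 = 128; y1_1 = 159; x0_2 = 255; y0_2 = 256; cx_3 = 198; r_3 = 56; x0_4 = 50; y0_4 = 25; x1_4 = 113; y1_4 = 55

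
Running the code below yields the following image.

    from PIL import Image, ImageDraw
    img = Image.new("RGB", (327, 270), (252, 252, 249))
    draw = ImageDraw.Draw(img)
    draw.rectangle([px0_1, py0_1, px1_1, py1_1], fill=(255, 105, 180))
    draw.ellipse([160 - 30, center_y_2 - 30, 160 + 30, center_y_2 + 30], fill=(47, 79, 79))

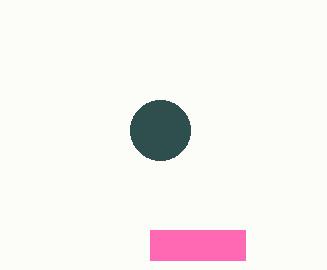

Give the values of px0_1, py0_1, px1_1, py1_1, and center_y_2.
px0_1 = 150
py0_1 = 230
px1_1 = 245
py1_1 = 260
center_y_2 = 130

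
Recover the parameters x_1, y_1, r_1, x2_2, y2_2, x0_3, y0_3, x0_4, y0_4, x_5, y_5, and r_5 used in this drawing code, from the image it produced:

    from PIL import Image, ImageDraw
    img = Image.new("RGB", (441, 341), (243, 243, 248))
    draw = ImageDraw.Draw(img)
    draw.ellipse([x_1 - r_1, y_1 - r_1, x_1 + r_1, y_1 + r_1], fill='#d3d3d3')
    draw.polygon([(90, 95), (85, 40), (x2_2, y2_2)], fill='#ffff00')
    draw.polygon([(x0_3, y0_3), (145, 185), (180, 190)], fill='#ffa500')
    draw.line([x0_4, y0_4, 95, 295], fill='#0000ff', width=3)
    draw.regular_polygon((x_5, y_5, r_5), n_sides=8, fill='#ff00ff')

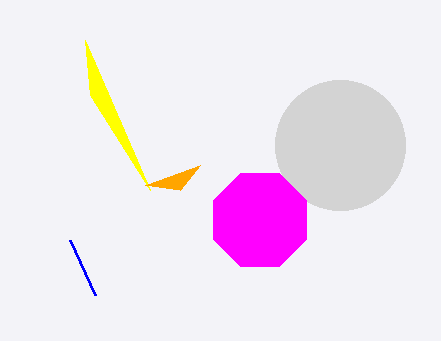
x_1 = 340, y_1 = 145, r_1 = 65, x2_2 = 150, y2_2 = 190, x0_3 = 200, y0_3 = 165, x0_4 = 70, y0_4 = 240, x_5 = 260, y_5 = 220, r_5 = 50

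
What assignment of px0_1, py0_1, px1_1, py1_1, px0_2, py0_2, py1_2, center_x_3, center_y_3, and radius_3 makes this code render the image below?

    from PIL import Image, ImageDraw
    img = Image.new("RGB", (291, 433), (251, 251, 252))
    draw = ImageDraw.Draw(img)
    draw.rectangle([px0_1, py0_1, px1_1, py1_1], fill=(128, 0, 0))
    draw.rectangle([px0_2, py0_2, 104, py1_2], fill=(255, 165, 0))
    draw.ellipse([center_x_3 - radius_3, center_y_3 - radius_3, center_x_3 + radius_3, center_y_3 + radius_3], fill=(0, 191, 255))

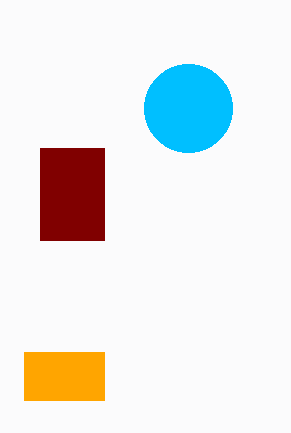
px0_1 = 40
py0_1 = 148
px1_1 = 104
py1_1 = 240
px0_2 = 24
py0_2 = 352
py1_2 = 400
center_x_3 = 188
center_y_3 = 108
radius_3 = 44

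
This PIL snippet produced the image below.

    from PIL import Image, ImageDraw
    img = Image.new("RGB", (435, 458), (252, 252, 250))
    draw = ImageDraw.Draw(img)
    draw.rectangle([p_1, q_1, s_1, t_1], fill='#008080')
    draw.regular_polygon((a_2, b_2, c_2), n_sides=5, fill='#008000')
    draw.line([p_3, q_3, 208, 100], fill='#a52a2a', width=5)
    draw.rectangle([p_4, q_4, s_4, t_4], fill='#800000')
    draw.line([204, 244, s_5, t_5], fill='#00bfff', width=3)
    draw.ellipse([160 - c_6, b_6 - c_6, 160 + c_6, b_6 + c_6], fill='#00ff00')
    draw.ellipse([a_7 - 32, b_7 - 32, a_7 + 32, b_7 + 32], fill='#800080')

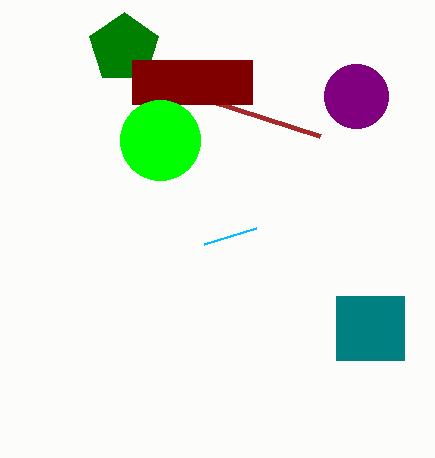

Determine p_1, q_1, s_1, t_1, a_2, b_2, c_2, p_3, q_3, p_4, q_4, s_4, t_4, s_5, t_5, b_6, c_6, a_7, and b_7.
p_1 = 336
q_1 = 296
s_1 = 404
t_1 = 360
a_2 = 124
b_2 = 48
c_2 = 36
p_3 = 320
q_3 = 136
p_4 = 132
q_4 = 60
s_4 = 252
t_4 = 104
s_5 = 256
t_5 = 228
b_6 = 140
c_6 = 40
a_7 = 356
b_7 = 96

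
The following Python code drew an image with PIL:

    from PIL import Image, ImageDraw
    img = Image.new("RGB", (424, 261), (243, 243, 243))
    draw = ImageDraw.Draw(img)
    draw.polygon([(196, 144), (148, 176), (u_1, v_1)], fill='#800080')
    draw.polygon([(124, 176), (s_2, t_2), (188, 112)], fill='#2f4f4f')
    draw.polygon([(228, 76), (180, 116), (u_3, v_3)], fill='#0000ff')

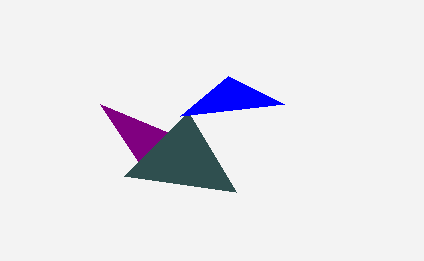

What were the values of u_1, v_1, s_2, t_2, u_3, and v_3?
u_1 = 100
v_1 = 104
s_2 = 236
t_2 = 192
u_3 = 284
v_3 = 104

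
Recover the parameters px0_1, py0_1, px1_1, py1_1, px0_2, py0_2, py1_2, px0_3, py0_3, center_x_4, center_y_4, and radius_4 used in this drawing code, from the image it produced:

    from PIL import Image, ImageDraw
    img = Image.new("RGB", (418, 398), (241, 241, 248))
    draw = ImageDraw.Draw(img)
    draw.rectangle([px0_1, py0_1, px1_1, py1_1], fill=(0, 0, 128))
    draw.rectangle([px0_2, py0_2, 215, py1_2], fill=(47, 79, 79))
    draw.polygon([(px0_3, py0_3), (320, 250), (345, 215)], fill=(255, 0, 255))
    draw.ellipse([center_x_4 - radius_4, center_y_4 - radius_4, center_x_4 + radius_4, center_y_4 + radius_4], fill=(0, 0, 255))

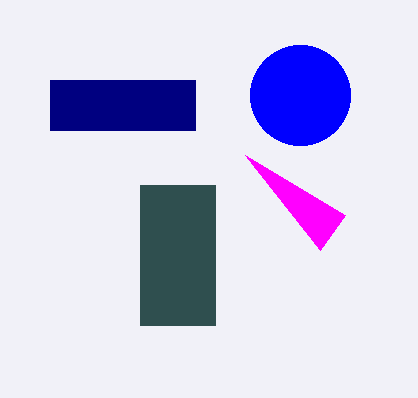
px0_1 = 50, py0_1 = 80, px1_1 = 195, py1_1 = 130, px0_2 = 140, py0_2 = 185, py1_2 = 325, px0_3 = 245, py0_3 = 155, center_x_4 = 300, center_y_4 = 95, radius_4 = 50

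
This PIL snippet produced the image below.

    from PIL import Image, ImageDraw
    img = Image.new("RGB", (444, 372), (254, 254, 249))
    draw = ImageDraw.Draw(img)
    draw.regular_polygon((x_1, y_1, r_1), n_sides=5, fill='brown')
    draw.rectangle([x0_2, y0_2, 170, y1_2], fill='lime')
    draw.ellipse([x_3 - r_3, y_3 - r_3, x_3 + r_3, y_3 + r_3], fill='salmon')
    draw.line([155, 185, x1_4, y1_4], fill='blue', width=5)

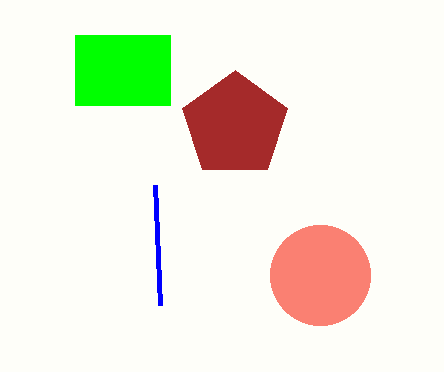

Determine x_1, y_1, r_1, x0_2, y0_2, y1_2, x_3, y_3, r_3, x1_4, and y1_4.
x_1 = 235; y_1 = 125; r_1 = 55; x0_2 = 75; y0_2 = 35; y1_2 = 105; x_3 = 320; y_3 = 275; r_3 = 50; x1_4 = 160; y1_4 = 305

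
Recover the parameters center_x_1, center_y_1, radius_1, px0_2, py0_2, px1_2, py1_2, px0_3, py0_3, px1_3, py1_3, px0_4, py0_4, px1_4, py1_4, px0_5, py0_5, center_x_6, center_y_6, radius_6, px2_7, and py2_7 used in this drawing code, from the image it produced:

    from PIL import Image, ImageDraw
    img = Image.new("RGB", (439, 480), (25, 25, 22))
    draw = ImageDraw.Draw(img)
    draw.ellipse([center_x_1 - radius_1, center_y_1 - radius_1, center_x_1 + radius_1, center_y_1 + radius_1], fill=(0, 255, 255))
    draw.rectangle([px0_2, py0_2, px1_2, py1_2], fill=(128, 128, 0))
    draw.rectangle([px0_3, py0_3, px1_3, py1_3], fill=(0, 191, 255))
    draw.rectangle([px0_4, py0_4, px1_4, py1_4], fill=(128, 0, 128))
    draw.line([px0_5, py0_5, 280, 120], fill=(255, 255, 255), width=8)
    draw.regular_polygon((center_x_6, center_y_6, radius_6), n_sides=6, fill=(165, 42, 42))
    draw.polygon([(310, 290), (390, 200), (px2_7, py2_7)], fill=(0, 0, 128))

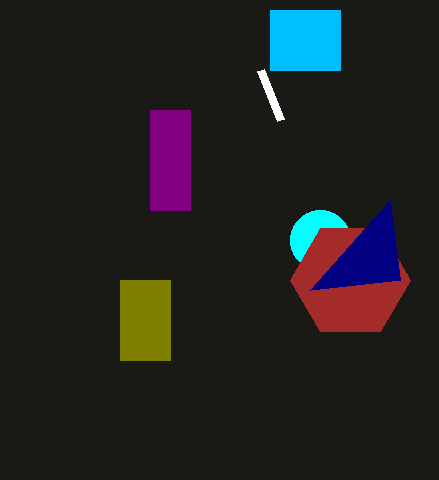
center_x_1 = 320
center_y_1 = 240
radius_1 = 30
px0_2 = 120
py0_2 = 280
px1_2 = 170
py1_2 = 360
px0_3 = 270
py0_3 = 10
px1_3 = 340
py1_3 = 70
px0_4 = 150
py0_4 = 110
px1_4 = 190
py1_4 = 210
px0_5 = 260
py0_5 = 70
center_x_6 = 350
center_y_6 = 280
radius_6 = 60
px2_7 = 400
py2_7 = 280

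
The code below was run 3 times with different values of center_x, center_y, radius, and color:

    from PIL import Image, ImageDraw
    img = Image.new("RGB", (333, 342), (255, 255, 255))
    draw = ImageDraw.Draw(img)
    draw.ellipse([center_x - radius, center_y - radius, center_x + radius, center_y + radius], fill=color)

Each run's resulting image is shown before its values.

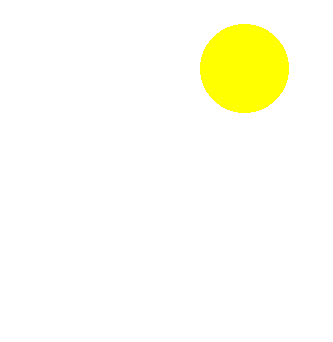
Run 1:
center_x = 244
center_y = 68
radius = 44
color = 'yellow'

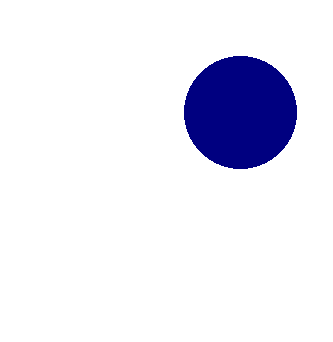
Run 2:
center_x = 240, center_y = 112, radius = 56, color = 'navy'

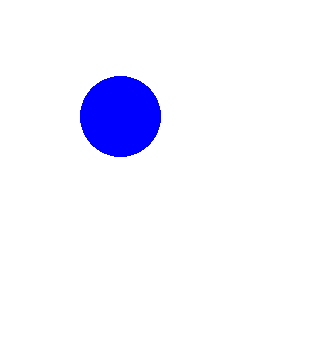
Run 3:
center_x = 120, center_y = 116, radius = 40, color = 'blue'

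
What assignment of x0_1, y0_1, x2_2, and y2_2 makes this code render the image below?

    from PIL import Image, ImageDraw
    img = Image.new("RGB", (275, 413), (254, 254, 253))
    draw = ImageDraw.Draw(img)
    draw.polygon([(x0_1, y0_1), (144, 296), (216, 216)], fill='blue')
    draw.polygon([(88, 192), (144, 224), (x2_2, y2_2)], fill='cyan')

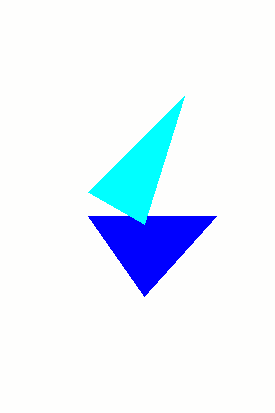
x0_1 = 88
y0_1 = 216
x2_2 = 184
y2_2 = 96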